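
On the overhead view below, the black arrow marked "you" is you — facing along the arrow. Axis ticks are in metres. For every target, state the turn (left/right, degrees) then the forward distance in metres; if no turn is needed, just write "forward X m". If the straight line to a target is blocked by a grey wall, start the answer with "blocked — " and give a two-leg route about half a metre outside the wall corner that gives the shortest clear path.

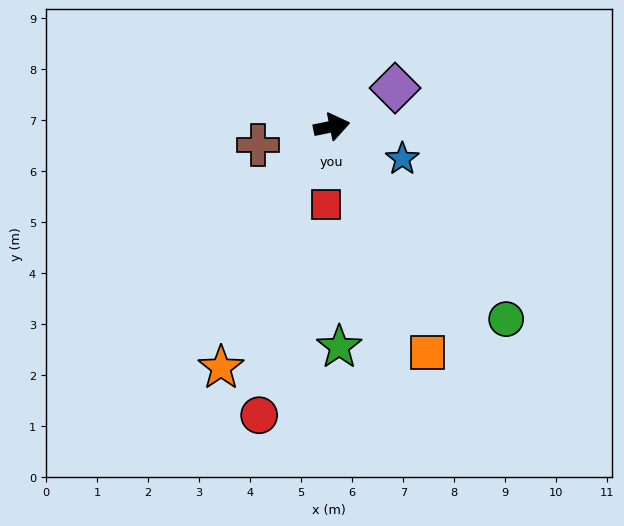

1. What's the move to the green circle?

turn right 59°, forward 5.1 m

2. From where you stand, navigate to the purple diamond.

turn left 20°, forward 1.5 m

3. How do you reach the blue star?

turn right 36°, forward 1.5 m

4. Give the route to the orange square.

turn right 79°, forward 4.8 m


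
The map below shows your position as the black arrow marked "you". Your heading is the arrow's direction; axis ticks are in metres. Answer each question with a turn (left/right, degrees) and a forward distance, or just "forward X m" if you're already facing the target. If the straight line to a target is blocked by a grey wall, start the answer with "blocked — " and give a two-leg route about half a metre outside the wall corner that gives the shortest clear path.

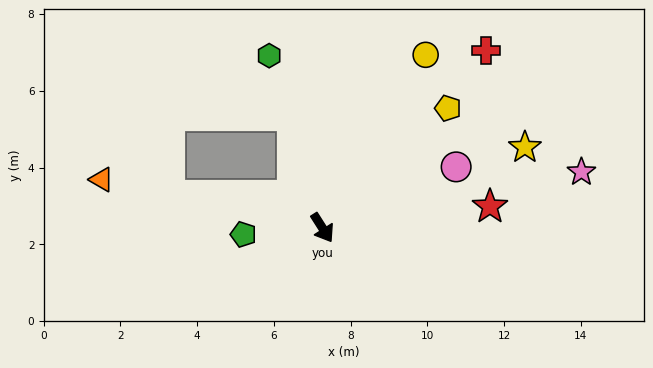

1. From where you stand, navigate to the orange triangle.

turn right 135°, forward 5.9 m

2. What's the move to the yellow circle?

turn left 117°, forward 5.3 m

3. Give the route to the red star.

turn left 65°, forward 4.4 m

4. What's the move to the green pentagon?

turn right 118°, forward 2.1 m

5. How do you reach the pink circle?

turn left 82°, forward 3.8 m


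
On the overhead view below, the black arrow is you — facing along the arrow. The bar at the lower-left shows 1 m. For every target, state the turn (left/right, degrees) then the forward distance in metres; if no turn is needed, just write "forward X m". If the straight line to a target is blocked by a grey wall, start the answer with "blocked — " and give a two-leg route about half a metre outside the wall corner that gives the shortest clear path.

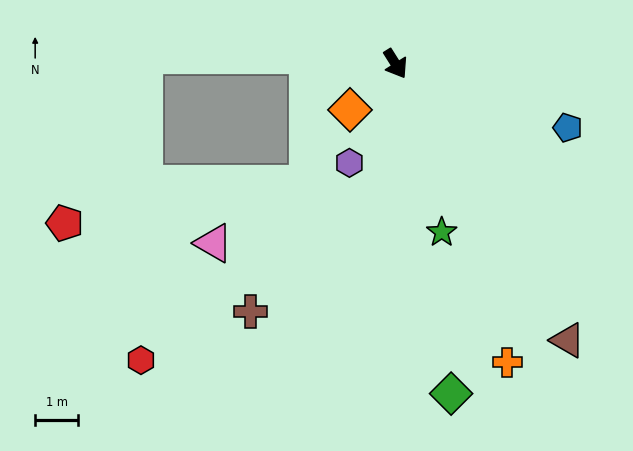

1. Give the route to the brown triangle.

forward 7.5 m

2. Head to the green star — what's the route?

turn right 17°, forward 4.0 m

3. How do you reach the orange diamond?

turn right 77°, forward 1.5 m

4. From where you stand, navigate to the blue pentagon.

turn left 38°, forward 4.2 m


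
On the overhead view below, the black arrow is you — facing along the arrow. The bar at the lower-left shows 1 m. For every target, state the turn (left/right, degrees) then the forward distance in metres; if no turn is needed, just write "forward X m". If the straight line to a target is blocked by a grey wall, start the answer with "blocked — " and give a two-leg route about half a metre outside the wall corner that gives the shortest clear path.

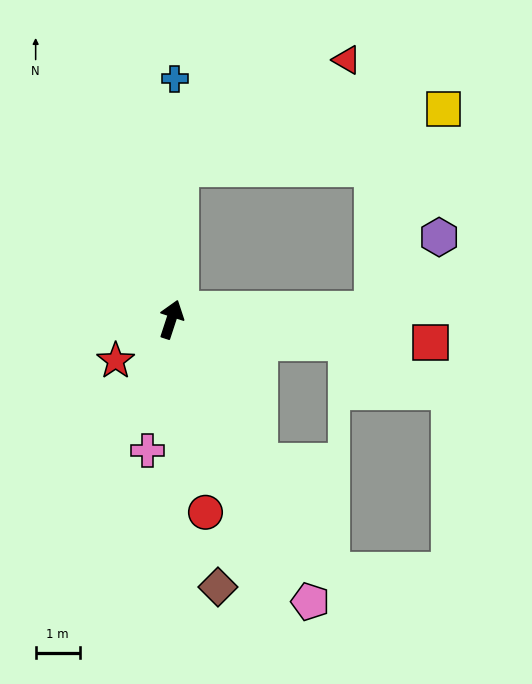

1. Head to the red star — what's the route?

turn left 145°, forward 1.6 m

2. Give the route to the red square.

turn right 77°, forward 5.9 m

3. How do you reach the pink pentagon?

turn right 136°, forward 7.2 m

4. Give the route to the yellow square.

blocked — turn right 69°, forward 4.6 m, then turn left 68°, forward 4.8 m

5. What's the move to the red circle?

turn right 152°, forward 4.5 m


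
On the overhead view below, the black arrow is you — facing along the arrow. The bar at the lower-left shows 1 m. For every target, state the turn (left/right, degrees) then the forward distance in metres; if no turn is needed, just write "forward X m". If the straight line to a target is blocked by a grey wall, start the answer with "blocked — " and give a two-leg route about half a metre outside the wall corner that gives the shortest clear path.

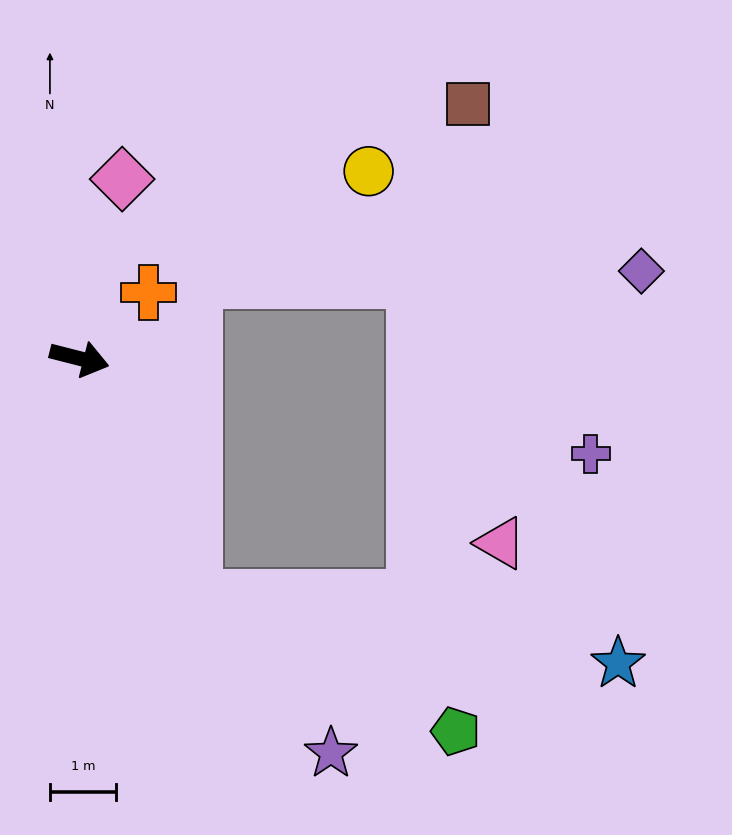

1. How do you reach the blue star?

blocked — turn right 50°, forward 4.0 m, then turn left 56°, forward 6.5 m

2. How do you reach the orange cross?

turn left 58°, forward 1.4 m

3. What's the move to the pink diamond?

turn left 91°, forward 2.8 m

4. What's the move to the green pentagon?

blocked — turn right 50°, forward 4.0 m, then turn left 37°, forward 4.4 m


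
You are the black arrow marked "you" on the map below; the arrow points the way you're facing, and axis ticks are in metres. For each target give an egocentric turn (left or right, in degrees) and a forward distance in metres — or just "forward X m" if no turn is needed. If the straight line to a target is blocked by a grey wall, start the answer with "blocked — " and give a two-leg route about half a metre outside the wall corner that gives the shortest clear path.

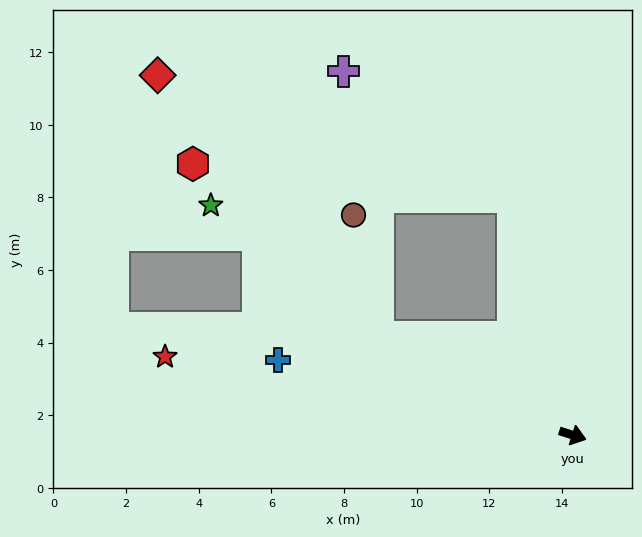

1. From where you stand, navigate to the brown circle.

blocked — turn left 171°, forward 6.0 m, then turn right 51°, forward 3.4 m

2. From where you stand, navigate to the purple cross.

blocked — turn left 122°, forward 6.7 m, then turn left 39°, forward 5.8 m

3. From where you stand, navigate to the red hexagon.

blocked — turn left 171°, forward 6.0 m, then turn right 16°, forward 7.0 m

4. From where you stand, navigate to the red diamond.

blocked — turn left 171°, forward 6.0 m, then turn right 23°, forward 9.4 m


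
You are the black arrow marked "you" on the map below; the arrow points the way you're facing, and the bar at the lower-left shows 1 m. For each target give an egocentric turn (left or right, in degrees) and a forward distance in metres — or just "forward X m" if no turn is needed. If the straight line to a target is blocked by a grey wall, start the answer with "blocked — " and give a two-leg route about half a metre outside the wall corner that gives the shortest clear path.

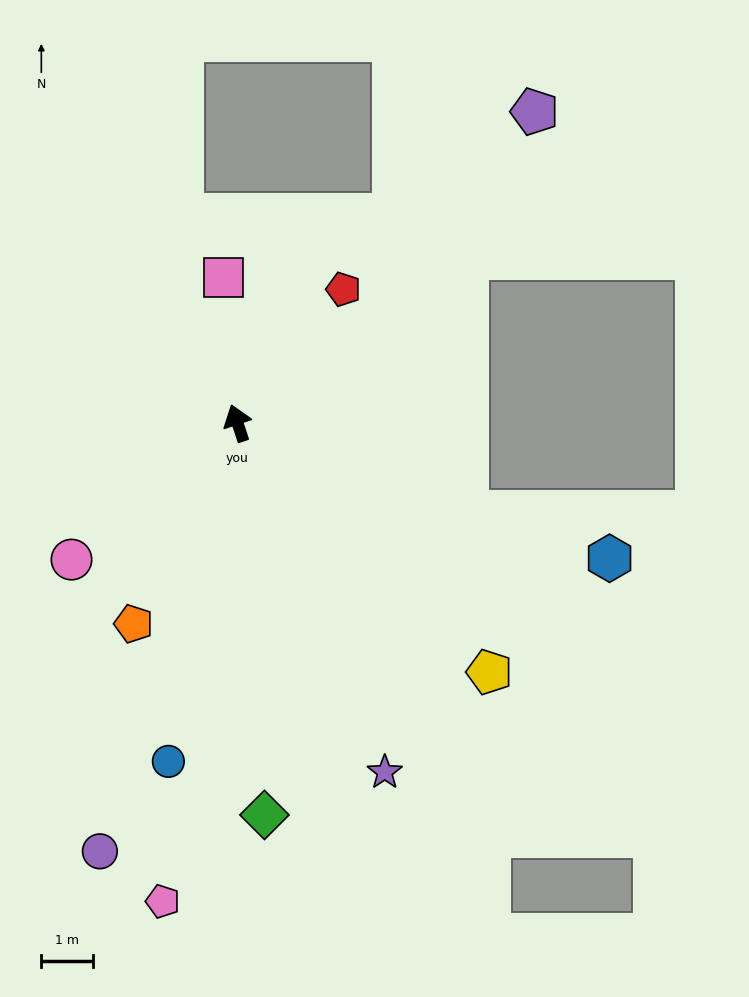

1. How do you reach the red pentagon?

turn right 57°, forward 3.3 m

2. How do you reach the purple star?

turn right 176°, forward 7.3 m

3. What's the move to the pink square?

turn right 13°, forward 2.8 m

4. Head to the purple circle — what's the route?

turn left 144°, forward 8.6 m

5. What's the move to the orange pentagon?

turn left 134°, forward 4.3 m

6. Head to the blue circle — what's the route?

turn left 150°, forward 6.6 m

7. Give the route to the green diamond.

turn left 166°, forward 7.5 m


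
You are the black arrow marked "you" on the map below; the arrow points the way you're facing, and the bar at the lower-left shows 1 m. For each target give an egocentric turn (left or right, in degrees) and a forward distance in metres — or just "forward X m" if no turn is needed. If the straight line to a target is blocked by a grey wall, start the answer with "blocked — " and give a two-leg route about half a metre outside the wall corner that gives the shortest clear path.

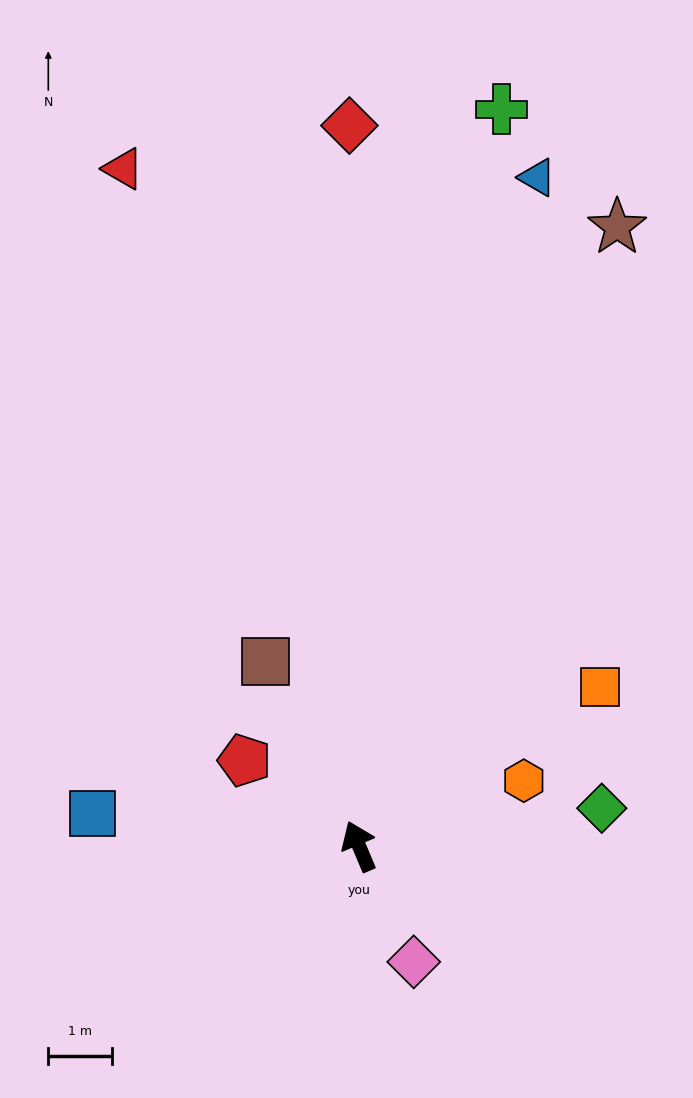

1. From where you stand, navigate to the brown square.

turn left 4°, forward 3.2 m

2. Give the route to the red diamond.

turn right 22°, forward 11.3 m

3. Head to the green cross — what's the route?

turn right 34°, forward 11.8 m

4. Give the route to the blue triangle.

turn right 38°, forward 10.9 m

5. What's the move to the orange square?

turn right 79°, forward 4.5 m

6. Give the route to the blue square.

turn left 60°, forward 4.2 m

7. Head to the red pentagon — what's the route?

turn left 30°, forward 2.2 m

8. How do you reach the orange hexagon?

turn right 91°, forward 2.8 m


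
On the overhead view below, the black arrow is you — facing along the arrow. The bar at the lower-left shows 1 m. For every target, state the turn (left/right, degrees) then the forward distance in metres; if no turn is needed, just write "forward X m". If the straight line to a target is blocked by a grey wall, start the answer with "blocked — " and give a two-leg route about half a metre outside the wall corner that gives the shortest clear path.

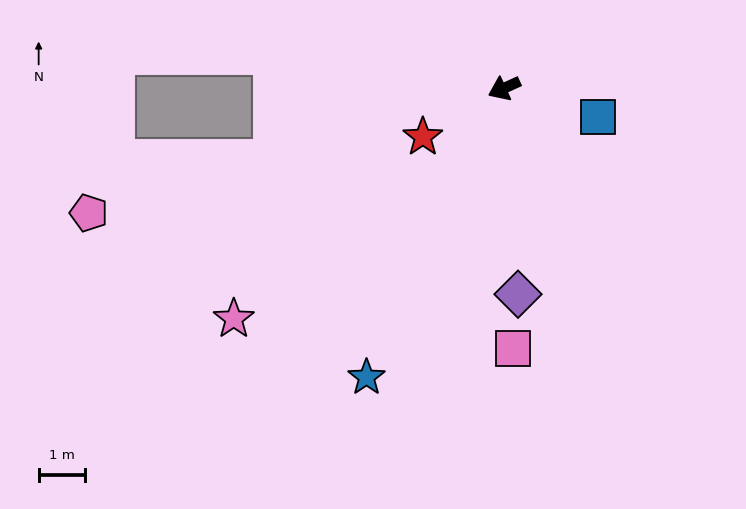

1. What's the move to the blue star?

turn left 40°, forward 6.9 m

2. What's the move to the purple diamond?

turn left 69°, forward 4.4 m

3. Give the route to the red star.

turn left 6°, forward 2.0 m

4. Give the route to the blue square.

turn left 139°, forward 2.1 m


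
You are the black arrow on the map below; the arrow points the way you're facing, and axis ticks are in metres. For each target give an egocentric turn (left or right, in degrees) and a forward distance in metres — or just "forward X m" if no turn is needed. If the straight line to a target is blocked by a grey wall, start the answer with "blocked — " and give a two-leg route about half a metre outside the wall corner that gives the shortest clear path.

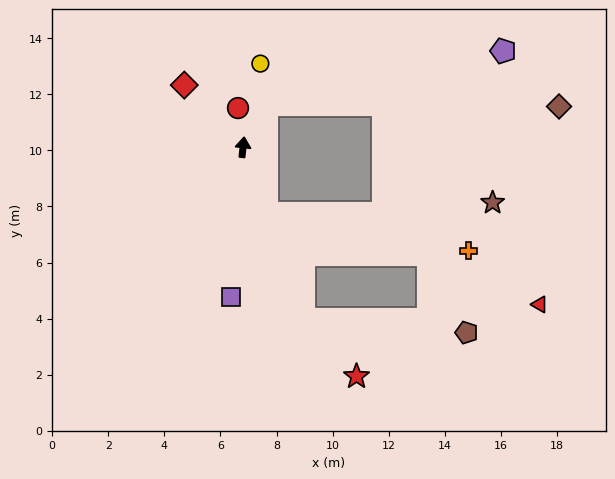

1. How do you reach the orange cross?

blocked — turn right 154°, forward 2.5 m, then turn left 60°, forward 7.3 m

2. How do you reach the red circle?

turn left 14°, forward 1.4 m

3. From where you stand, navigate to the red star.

blocked — turn right 154°, forward 6.5 m, then turn left 24°, forward 2.8 m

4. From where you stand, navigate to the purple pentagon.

blocked — turn right 23°, forward 1.7 m, then turn right 48°, forward 8.6 m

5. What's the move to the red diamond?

turn left 50°, forward 3.0 m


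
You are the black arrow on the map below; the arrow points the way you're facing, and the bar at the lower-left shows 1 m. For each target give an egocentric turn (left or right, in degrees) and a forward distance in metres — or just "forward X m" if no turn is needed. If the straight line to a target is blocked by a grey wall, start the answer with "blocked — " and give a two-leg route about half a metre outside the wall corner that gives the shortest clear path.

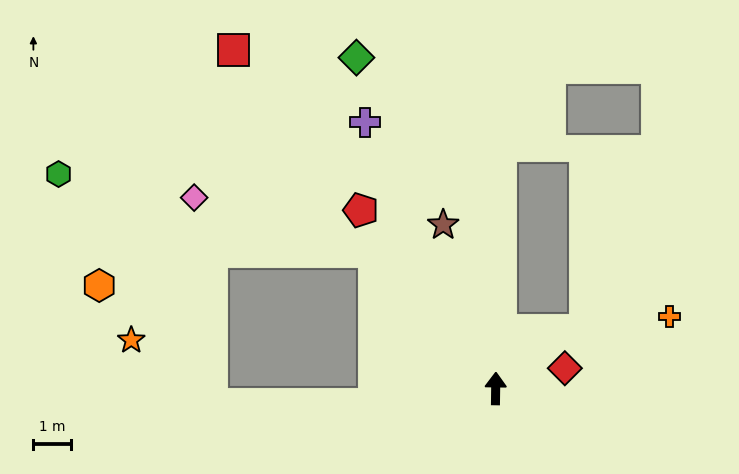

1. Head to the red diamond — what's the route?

turn right 73°, forward 1.9 m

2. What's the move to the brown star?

turn left 19°, forward 4.6 m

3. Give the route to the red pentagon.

turn left 38°, forward 6.0 m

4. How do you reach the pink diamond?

blocked — turn left 43°, forward 4.9 m, then turn left 31°, forward 5.0 m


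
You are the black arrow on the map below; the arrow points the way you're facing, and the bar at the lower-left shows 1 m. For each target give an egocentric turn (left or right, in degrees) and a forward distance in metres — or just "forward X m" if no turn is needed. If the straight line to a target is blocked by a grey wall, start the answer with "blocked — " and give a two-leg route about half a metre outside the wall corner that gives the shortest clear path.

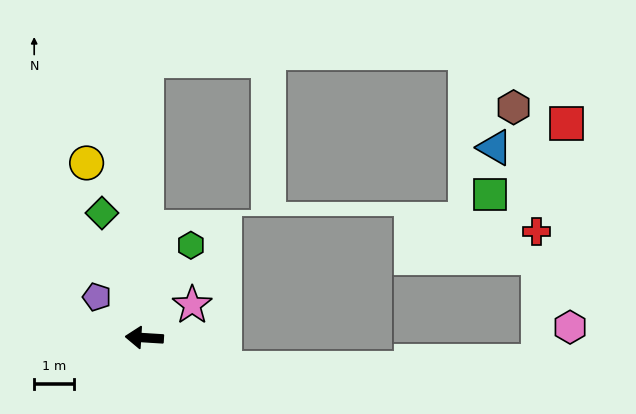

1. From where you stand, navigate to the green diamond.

turn right 68°, forward 3.3 m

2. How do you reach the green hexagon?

turn right 113°, forward 2.6 m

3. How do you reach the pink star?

turn right 142°, forward 1.4 m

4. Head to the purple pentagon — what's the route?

turn right 37°, forward 1.6 m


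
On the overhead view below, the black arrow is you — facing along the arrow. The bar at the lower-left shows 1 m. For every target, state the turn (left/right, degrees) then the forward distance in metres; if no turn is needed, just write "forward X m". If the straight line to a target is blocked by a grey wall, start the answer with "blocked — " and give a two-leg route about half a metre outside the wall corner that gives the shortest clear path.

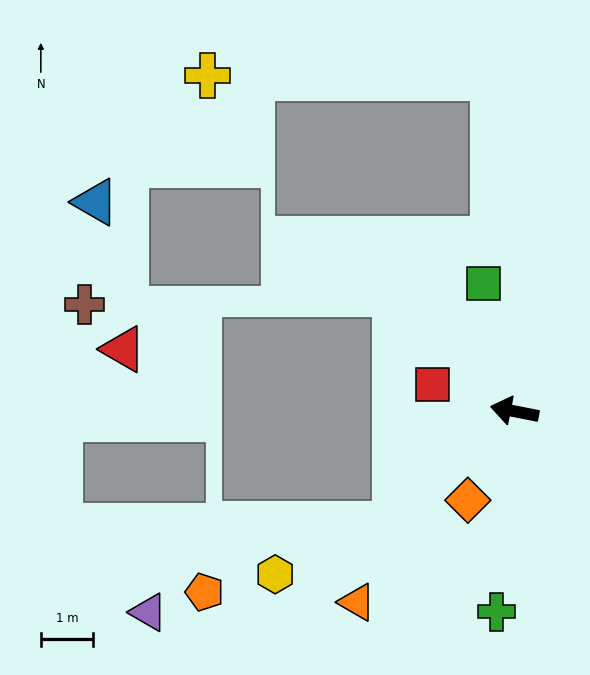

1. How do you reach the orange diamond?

turn left 73°, forward 1.9 m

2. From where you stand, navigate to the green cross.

turn left 96°, forward 3.8 m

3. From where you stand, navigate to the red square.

turn right 7°, forward 1.6 m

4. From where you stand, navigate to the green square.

turn right 65°, forward 2.5 m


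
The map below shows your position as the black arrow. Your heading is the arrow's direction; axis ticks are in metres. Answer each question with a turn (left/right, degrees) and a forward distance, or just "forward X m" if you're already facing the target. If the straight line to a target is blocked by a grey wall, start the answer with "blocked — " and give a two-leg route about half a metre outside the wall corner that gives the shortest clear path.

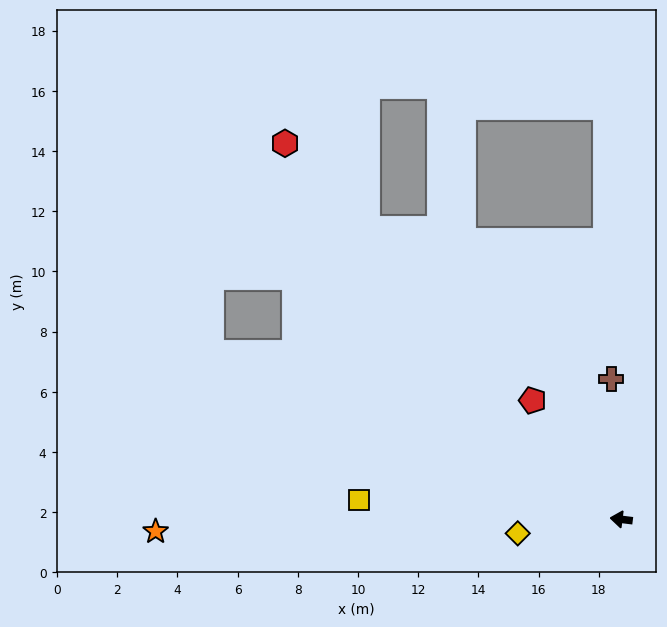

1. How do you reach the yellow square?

turn left 3°, forward 8.7 m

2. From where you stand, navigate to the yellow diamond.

turn left 15°, forward 3.5 m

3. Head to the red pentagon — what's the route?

turn right 46°, forward 4.9 m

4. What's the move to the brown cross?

turn right 79°, forward 4.7 m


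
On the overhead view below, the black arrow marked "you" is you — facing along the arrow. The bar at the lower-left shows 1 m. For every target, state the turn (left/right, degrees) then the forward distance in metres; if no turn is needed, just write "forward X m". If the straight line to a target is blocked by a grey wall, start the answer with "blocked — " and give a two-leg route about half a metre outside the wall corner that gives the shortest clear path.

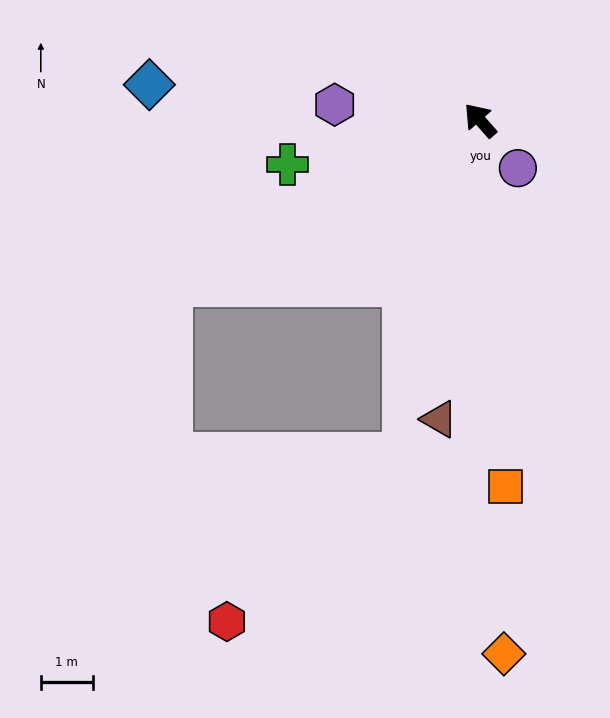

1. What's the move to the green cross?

turn left 62°, forward 3.8 m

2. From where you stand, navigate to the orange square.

turn left 143°, forward 7.0 m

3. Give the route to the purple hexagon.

turn left 43°, forward 2.8 m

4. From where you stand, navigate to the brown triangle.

turn left 131°, forward 5.8 m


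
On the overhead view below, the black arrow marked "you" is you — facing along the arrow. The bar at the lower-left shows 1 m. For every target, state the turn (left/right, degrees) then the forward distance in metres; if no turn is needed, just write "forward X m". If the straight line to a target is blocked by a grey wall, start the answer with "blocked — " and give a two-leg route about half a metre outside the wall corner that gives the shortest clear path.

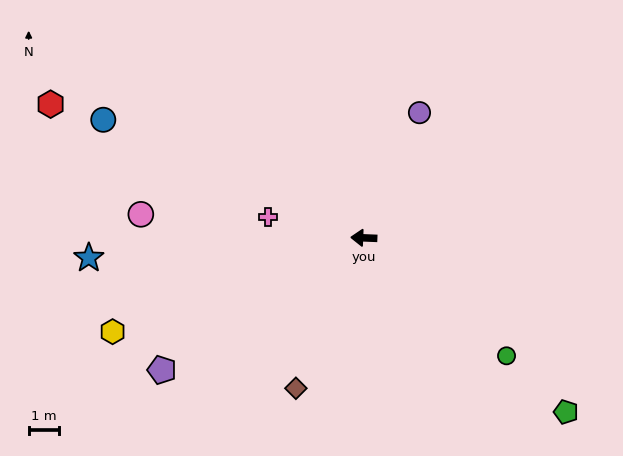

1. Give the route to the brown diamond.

turn left 68°, forward 5.5 m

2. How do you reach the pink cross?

turn right 10°, forward 3.2 m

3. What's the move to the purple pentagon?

turn left 35°, forward 8.0 m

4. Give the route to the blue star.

turn left 6°, forward 9.1 m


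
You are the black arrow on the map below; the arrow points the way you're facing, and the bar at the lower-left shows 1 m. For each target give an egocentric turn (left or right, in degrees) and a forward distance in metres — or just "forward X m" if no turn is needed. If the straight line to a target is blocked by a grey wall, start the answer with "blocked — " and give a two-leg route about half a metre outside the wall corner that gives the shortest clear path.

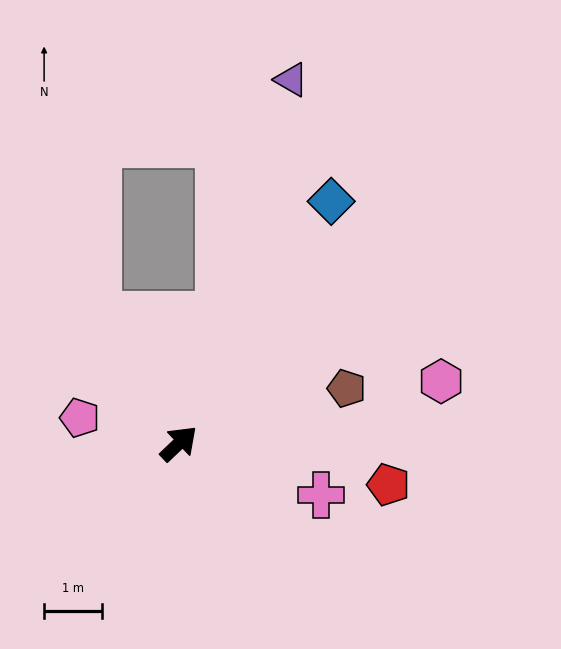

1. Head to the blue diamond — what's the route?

turn left 14°, forward 4.9 m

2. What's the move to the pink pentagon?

turn left 122°, forward 1.8 m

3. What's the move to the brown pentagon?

turn right 25°, forward 3.0 m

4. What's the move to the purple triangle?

turn left 29°, forward 6.5 m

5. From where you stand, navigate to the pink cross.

turn right 63°, forward 2.6 m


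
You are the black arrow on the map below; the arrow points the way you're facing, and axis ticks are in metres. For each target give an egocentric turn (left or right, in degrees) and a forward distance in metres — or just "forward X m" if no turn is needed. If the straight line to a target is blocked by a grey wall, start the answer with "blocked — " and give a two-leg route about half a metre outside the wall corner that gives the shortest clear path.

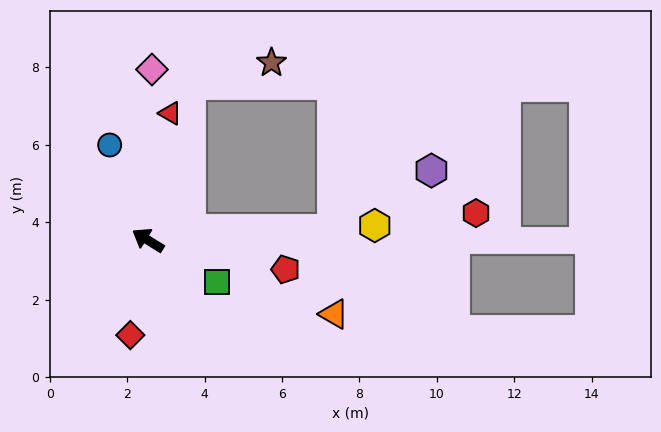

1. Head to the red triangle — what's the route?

turn right 68°, forward 3.3 m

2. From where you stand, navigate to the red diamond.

turn left 111°, forward 2.5 m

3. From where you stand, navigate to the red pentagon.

turn right 160°, forward 3.6 m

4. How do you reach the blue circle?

turn right 36°, forward 2.7 m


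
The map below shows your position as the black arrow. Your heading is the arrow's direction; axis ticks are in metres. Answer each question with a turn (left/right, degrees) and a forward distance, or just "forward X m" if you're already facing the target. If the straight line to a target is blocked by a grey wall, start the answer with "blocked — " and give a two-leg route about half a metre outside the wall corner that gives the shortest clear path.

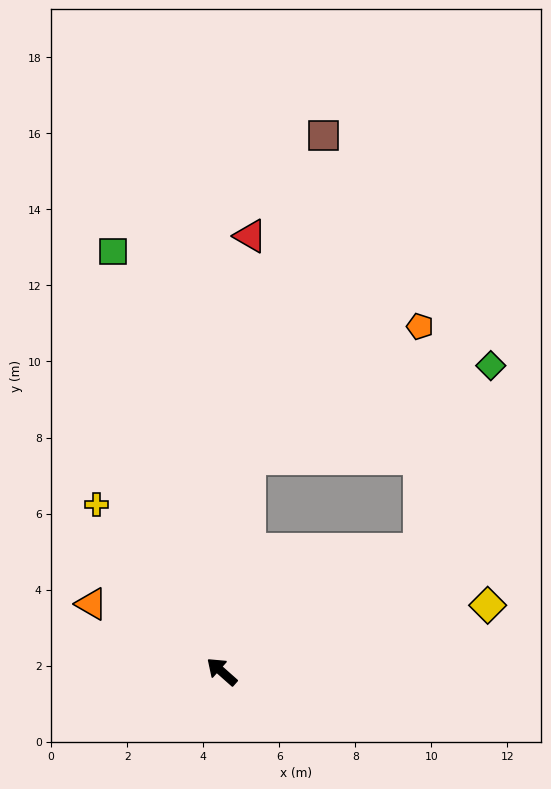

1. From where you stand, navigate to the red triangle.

turn right 52°, forward 11.5 m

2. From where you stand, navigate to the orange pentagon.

blocked — turn right 56°, forward 5.7 m, then turn right 45°, forward 5.7 m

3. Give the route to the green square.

turn right 34°, forward 11.4 m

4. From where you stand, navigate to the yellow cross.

turn right 12°, forward 5.5 m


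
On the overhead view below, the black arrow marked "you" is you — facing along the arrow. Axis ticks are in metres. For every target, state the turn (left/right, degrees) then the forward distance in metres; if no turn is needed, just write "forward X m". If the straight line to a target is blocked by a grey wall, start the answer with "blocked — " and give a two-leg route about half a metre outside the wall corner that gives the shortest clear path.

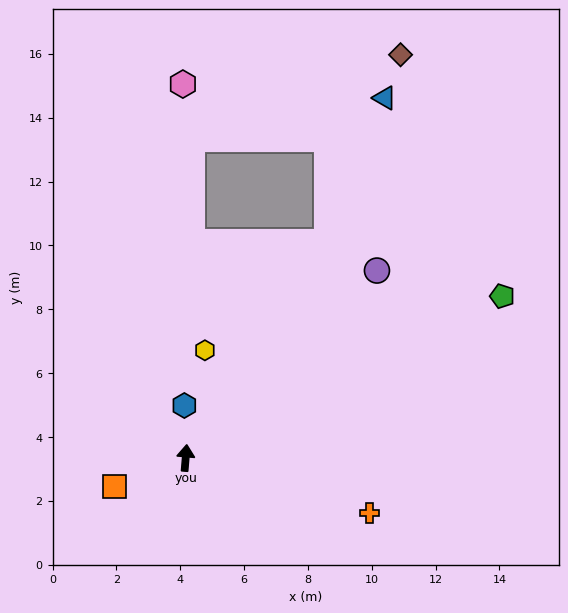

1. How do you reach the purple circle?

turn right 41°, forward 8.4 m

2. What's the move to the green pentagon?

turn right 58°, forward 11.1 m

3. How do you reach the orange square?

turn left 117°, forward 2.4 m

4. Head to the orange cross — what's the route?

turn right 102°, forward 6.0 m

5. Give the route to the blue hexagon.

turn left 6°, forward 1.6 m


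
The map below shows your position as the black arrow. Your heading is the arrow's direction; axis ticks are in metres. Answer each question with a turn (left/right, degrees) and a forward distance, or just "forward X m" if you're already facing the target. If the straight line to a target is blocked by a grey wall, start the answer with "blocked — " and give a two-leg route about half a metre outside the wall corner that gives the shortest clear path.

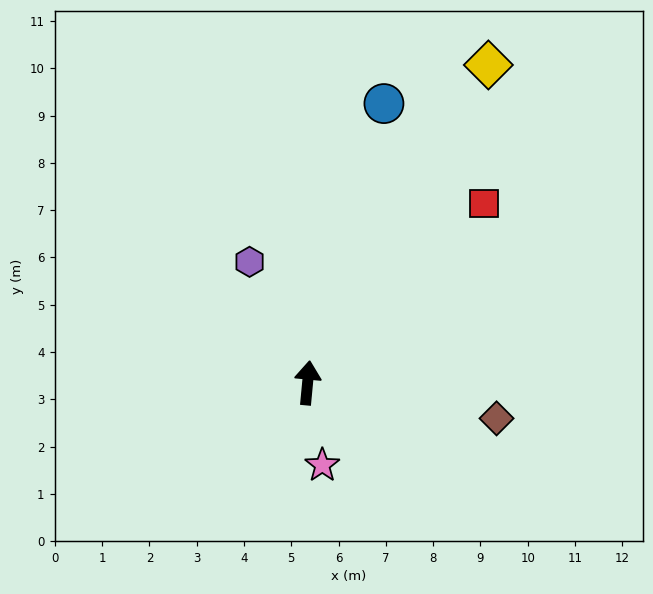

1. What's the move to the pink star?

turn right 164°, forward 1.8 m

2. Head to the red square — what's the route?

turn right 39°, forward 5.3 m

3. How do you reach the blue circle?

turn right 10°, forward 6.1 m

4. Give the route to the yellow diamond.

turn right 24°, forward 7.7 m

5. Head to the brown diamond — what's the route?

turn right 95°, forward 4.1 m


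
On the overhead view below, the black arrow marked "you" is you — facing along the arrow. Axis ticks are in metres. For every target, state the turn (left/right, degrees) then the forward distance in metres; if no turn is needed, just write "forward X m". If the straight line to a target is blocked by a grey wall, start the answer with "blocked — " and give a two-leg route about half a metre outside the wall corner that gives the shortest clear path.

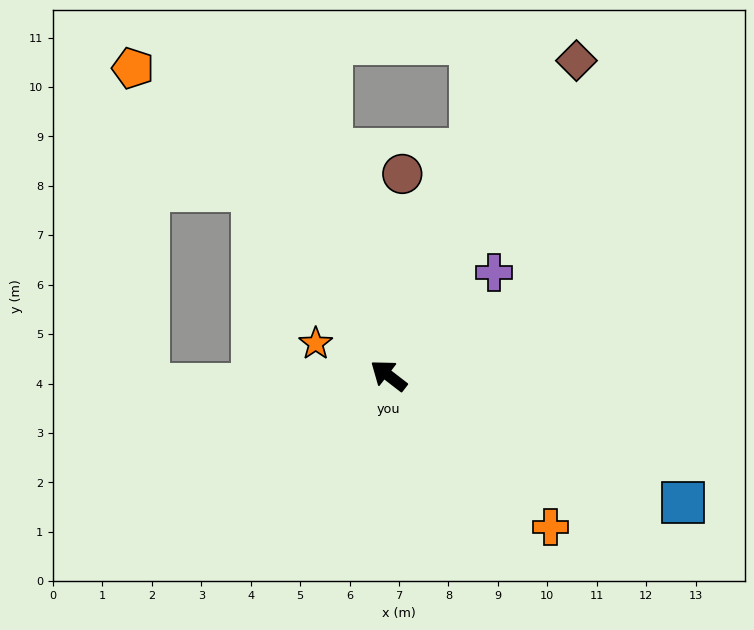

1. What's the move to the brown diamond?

turn right 83°, forward 7.4 m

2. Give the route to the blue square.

turn right 166°, forward 6.5 m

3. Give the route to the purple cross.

turn right 98°, forward 3.0 m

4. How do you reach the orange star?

turn left 14°, forward 1.6 m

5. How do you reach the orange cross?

turn left 175°, forward 4.5 m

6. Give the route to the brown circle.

turn right 56°, forward 4.1 m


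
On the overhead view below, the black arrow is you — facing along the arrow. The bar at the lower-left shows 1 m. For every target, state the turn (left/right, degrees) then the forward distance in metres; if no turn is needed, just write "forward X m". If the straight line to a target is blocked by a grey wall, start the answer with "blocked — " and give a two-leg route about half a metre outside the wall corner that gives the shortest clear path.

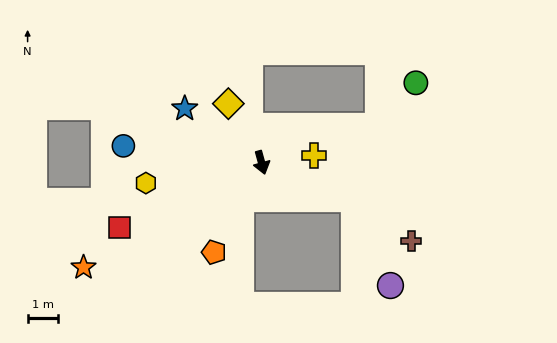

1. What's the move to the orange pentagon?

turn right 43°, forward 3.3 m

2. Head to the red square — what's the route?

turn right 81°, forward 5.1 m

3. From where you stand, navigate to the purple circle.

blocked — turn left 53°, forward 3.2 m, then turn right 45°, forward 3.1 m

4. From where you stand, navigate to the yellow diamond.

turn right 166°, forward 2.2 m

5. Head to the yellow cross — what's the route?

turn left 82°, forward 1.7 m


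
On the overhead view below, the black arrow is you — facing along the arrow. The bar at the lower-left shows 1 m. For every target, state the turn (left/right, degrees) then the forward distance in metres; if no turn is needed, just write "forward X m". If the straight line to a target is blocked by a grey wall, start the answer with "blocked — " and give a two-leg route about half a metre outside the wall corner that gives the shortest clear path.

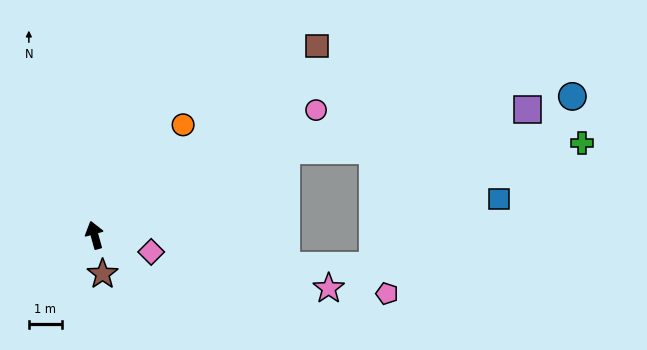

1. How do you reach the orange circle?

turn right 54°, forward 4.3 m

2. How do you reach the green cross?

blocked — turn right 82°, forward 6.4 m, then turn right 22°, forward 9.0 m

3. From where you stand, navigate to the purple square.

blocked — turn right 82°, forward 6.4 m, then turn right 14°, forward 7.5 m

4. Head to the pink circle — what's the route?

turn right 76°, forward 7.8 m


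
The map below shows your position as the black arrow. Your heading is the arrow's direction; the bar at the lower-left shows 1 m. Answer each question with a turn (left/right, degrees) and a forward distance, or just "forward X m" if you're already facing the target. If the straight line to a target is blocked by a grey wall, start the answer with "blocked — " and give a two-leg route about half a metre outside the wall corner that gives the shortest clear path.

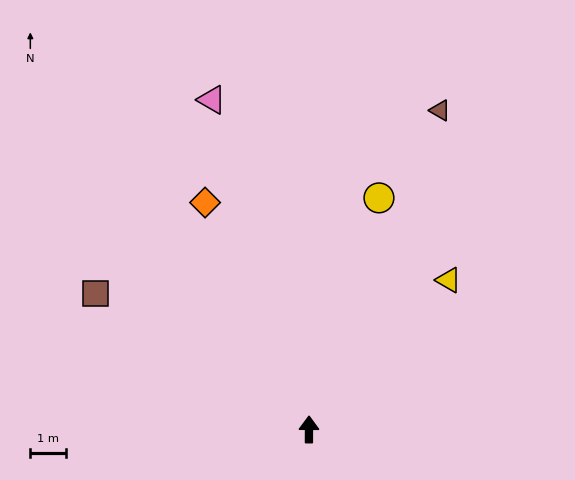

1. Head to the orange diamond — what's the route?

turn left 25°, forward 7.1 m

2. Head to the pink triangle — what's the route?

turn left 17°, forward 9.7 m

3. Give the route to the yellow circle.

turn right 17°, forward 6.9 m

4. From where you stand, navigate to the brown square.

turn left 58°, forward 7.2 m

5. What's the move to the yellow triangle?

turn right 43°, forward 5.8 m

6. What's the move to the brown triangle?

turn right 22°, forward 9.8 m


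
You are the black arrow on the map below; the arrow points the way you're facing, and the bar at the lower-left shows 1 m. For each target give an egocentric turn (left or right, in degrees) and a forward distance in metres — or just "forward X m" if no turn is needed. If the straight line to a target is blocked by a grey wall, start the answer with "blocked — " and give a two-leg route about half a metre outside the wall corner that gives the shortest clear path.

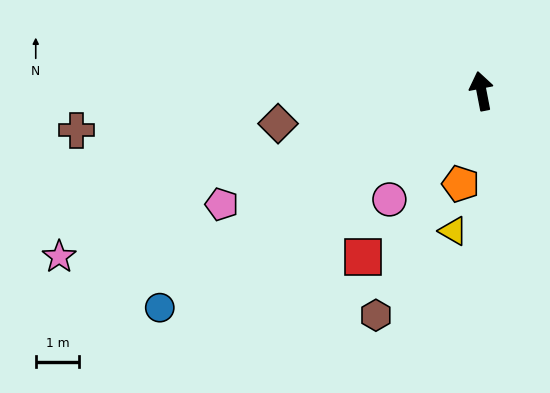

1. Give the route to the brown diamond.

turn left 88°, forward 4.8 m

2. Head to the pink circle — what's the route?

turn left 129°, forward 3.3 m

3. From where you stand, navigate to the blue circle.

turn left 113°, forward 9.0 m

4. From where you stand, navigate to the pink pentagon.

turn left 103°, forward 6.5 m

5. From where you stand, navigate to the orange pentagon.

turn left 156°, forward 2.2 m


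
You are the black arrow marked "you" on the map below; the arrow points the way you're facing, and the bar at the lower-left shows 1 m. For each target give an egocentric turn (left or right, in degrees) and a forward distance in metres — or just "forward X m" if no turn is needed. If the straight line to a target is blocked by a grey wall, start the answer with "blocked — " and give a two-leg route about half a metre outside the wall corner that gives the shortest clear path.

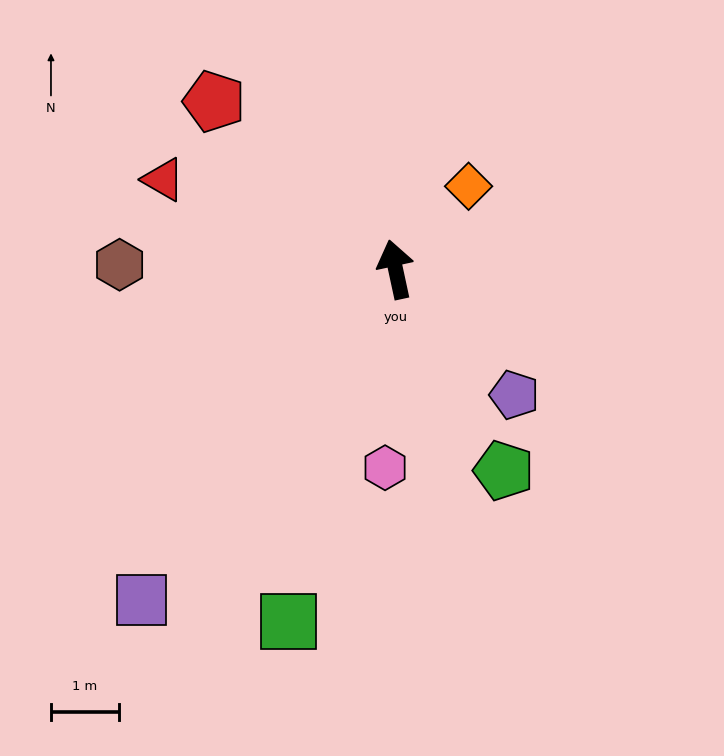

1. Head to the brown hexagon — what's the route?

turn left 77°, forward 4.1 m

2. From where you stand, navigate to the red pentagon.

turn left 35°, forward 3.7 m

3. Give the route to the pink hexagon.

turn left 165°, forward 2.9 m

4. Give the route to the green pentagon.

turn right 164°, forward 3.4 m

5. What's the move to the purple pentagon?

turn right 149°, forward 2.6 m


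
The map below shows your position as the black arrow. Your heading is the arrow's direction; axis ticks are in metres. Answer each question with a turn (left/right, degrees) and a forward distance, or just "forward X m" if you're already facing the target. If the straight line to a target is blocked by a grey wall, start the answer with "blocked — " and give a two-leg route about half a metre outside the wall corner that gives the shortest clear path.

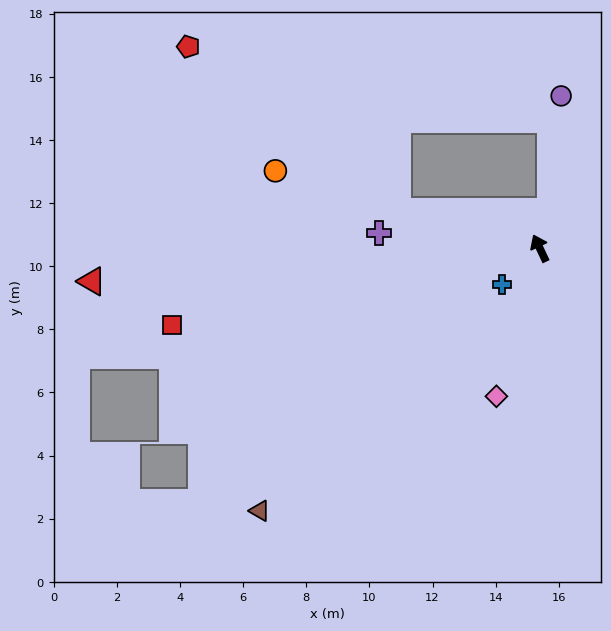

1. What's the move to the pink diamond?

turn left 138°, forward 4.9 m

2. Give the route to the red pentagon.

blocked — turn left 50°, forward 4.7 m, then turn right 23°, forward 8.4 m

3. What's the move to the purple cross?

turn left 59°, forward 5.1 m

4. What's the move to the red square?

turn left 77°, forward 11.9 m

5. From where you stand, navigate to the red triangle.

turn left 69°, forward 14.2 m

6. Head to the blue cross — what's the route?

turn left 109°, forward 1.7 m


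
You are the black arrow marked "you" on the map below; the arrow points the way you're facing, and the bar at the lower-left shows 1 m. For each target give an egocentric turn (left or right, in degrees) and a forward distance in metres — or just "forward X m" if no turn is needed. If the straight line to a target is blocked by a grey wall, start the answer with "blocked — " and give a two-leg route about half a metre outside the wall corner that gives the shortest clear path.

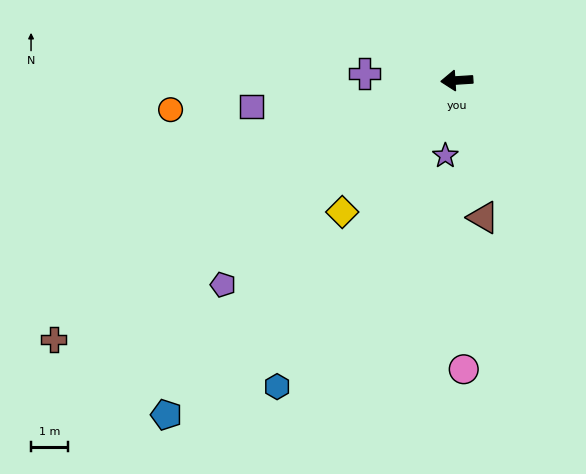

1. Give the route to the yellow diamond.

turn left 45°, forward 4.7 m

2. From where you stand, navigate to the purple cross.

turn right 8°, forward 2.5 m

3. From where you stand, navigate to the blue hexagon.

turn left 56°, forward 9.6 m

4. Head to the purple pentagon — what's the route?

turn left 37°, forward 8.4 m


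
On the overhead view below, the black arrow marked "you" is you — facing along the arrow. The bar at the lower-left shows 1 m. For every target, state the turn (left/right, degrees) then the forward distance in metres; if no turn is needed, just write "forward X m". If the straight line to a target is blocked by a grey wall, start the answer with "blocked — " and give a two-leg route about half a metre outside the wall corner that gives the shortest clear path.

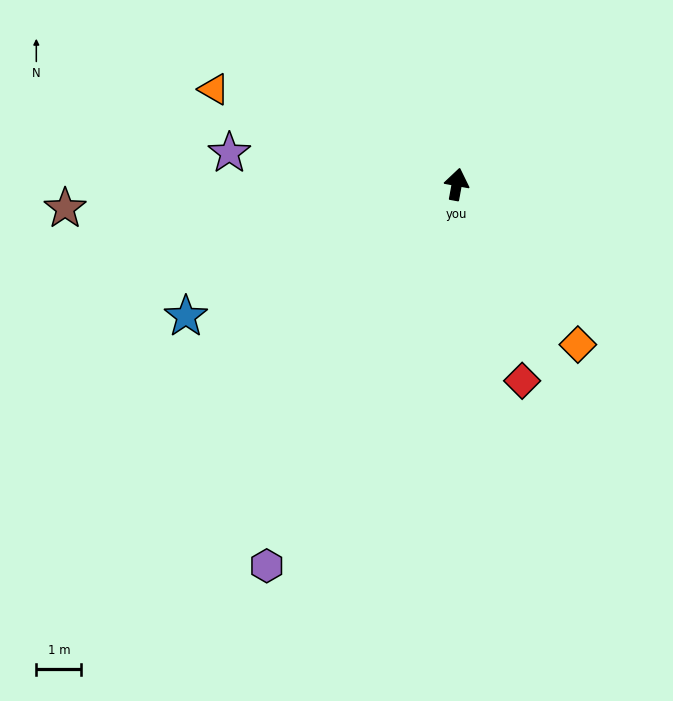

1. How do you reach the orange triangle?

turn left 79°, forward 5.8 m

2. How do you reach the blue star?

turn left 126°, forward 6.7 m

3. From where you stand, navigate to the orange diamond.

turn right 133°, forward 4.5 m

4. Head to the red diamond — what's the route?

turn right 151°, forward 4.6 m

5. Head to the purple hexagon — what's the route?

turn left 164°, forward 9.5 m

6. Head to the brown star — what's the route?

turn left 104°, forward 8.7 m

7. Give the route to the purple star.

turn left 92°, forward 5.1 m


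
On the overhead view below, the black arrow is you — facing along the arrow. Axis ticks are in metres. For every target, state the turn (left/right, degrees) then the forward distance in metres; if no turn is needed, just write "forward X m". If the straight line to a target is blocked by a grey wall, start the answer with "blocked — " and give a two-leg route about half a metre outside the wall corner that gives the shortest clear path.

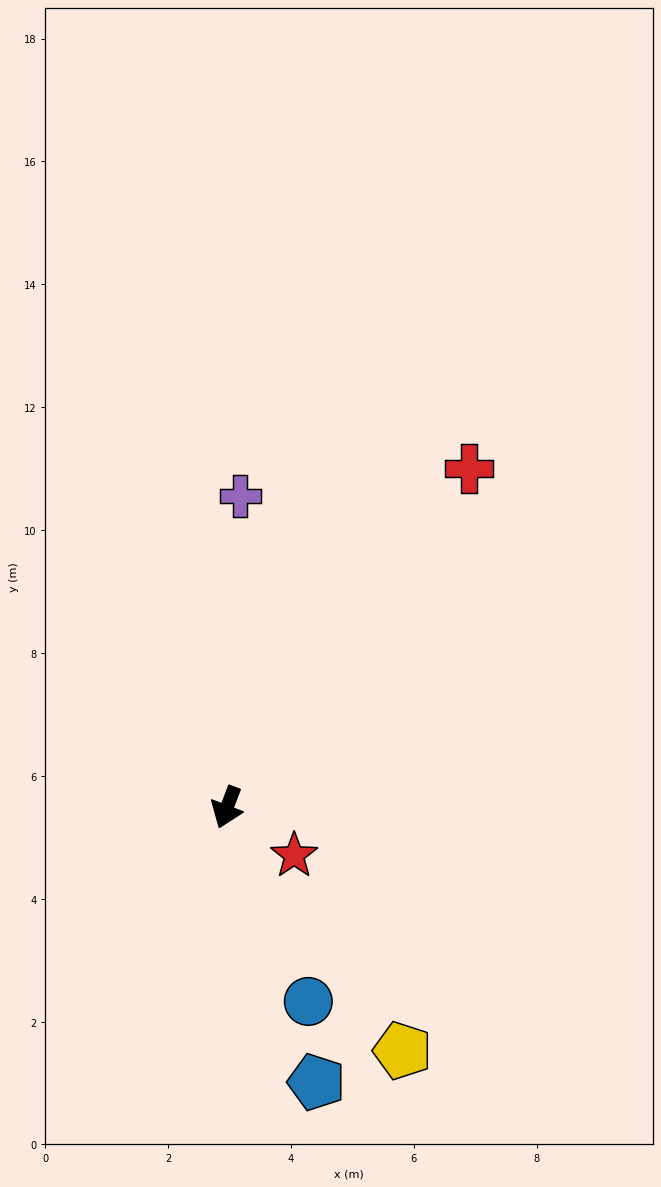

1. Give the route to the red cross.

turn left 165°, forward 6.8 m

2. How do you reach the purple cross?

turn right 162°, forward 5.1 m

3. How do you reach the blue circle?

turn left 44°, forward 3.4 m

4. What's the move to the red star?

turn left 75°, forward 1.3 m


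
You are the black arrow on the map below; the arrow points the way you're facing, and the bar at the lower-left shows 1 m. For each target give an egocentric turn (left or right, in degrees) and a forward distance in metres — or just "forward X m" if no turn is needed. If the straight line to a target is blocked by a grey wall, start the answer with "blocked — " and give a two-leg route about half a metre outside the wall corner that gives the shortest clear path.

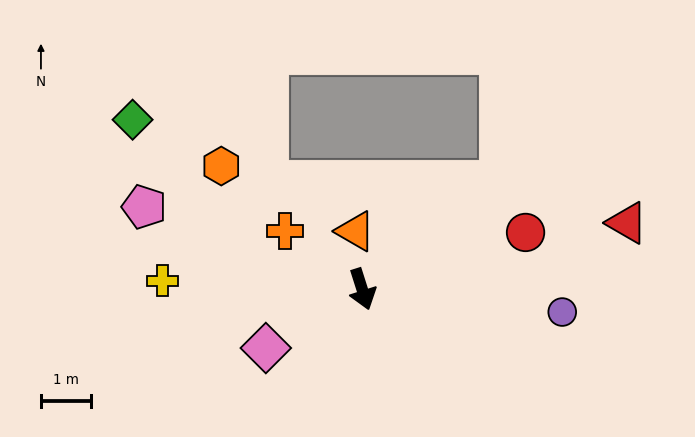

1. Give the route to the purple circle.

turn left 66°, forward 4.0 m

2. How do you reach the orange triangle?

turn left 169°, forward 1.2 m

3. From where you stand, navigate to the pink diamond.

turn right 76°, forward 2.2 m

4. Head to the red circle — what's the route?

turn left 92°, forward 3.4 m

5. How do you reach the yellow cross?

turn right 110°, forward 4.0 m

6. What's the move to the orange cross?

turn right 145°, forward 1.9 m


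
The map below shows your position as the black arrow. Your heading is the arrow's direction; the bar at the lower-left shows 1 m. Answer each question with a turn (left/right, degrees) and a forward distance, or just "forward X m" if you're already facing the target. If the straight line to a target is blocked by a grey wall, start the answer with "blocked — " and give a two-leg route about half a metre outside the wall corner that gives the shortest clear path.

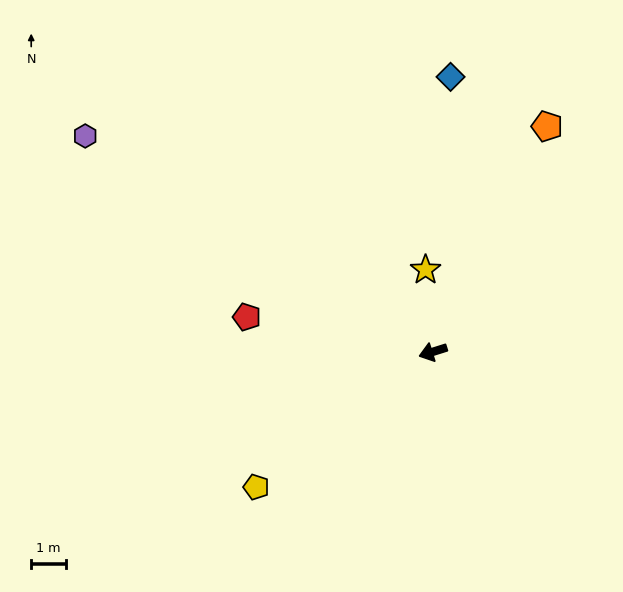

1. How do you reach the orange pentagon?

turn right 134°, forward 7.2 m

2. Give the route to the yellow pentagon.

turn left 20°, forward 6.4 m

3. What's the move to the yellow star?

turn right 102°, forward 2.3 m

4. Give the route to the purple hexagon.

turn right 49°, forward 11.7 m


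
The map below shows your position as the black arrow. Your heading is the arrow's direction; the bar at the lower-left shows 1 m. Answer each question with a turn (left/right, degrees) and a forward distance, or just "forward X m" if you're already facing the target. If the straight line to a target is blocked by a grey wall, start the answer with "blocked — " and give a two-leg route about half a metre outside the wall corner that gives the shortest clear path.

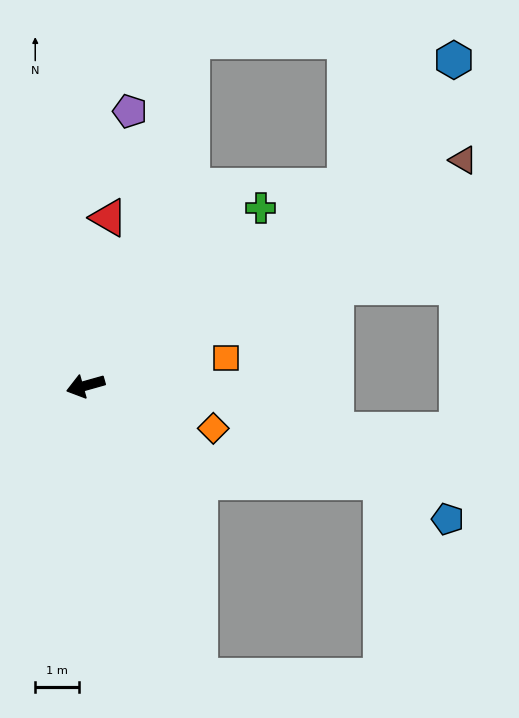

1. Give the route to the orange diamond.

turn left 146°, forward 3.1 m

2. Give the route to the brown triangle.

turn right 165°, forward 10.1 m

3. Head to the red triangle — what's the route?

turn right 114°, forward 3.9 m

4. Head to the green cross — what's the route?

turn right 150°, forward 5.7 m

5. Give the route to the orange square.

turn left 175°, forward 3.3 m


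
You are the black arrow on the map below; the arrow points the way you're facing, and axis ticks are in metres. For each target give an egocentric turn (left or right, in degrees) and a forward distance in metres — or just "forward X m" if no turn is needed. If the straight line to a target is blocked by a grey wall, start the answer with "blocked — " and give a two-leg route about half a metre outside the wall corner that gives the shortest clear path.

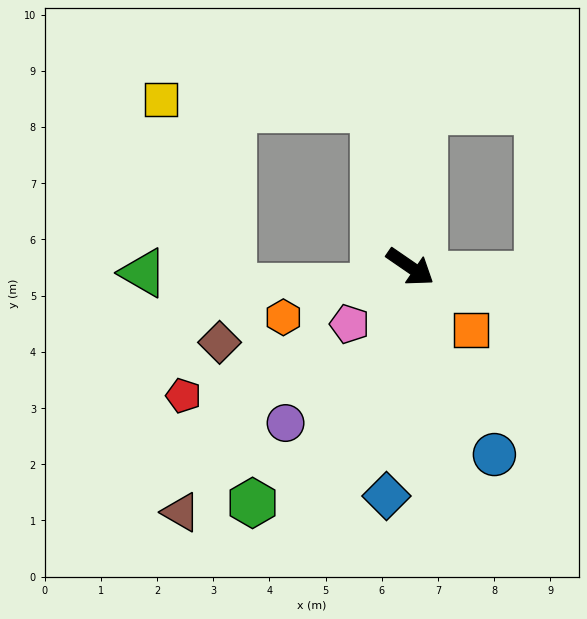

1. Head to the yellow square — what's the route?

blocked — turn left 137°, forward 2.9 m, then turn left 75°, forward 3.8 m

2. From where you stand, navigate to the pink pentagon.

turn right 102°, forward 1.5 m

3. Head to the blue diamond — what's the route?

turn right 61°, forward 4.1 m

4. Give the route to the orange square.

turn right 12°, forward 1.6 m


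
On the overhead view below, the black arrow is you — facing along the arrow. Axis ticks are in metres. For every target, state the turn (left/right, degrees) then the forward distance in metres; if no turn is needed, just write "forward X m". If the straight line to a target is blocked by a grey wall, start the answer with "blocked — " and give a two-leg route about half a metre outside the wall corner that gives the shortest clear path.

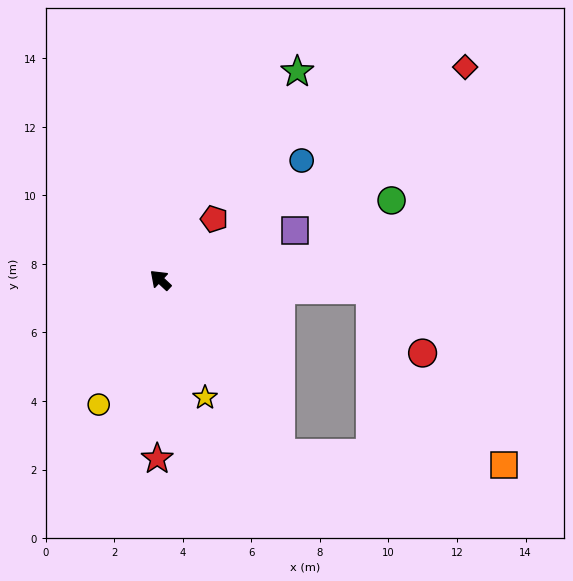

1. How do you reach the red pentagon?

turn right 88°, forward 2.4 m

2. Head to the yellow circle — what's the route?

turn left 107°, forward 4.1 m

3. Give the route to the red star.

turn left 132°, forward 5.2 m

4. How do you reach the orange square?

blocked — turn left 168°, forward 6.1 m, then turn left 52°, forward 6.5 m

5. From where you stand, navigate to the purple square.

turn right 117°, forward 4.2 m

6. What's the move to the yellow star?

turn left 154°, forward 3.7 m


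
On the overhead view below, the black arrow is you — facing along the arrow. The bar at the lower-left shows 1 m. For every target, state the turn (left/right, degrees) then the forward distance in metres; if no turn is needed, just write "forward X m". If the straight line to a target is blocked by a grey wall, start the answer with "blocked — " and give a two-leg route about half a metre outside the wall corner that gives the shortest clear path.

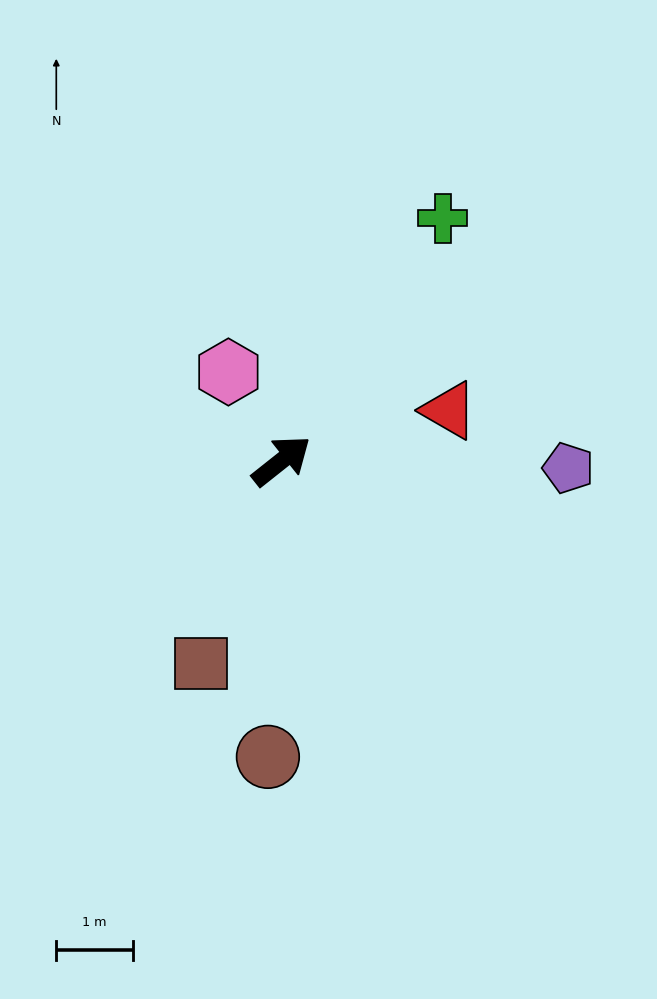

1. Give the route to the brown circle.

turn right 131°, forward 3.9 m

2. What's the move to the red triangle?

turn right 22°, forward 2.3 m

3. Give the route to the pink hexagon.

turn left 82°, forward 1.3 m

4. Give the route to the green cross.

turn left 18°, forward 3.8 m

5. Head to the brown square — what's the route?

turn right 150°, forward 2.8 m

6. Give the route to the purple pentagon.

turn right 40°, forward 3.7 m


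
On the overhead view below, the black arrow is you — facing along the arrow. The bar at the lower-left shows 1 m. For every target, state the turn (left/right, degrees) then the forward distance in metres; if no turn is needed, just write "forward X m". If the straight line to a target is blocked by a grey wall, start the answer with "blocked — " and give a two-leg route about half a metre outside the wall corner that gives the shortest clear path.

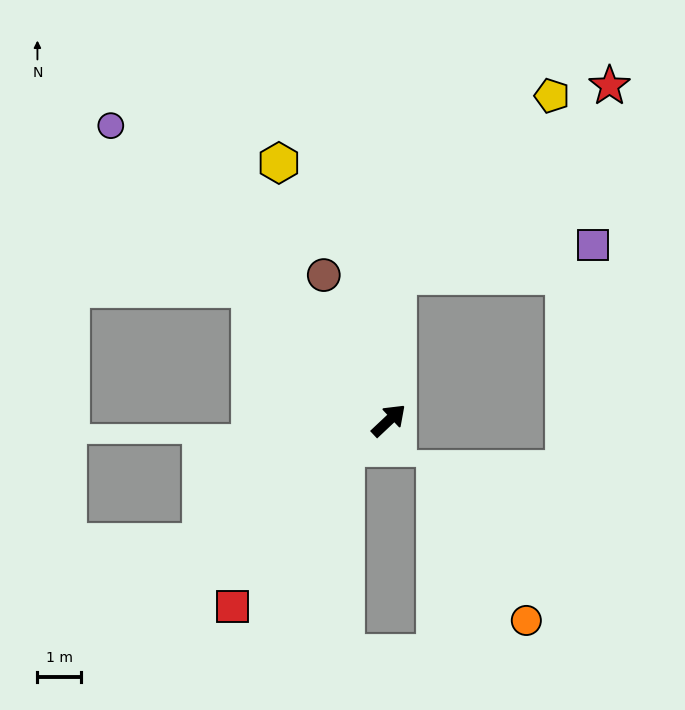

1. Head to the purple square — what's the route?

blocked — turn left 43°, forward 3.3 m, then turn right 77°, forward 4.5 m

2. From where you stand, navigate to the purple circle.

turn left 90°, forward 9.3 m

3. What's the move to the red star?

blocked — turn left 43°, forward 3.3 m, then turn right 44°, forward 6.5 m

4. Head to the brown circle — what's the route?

turn left 71°, forward 3.6 m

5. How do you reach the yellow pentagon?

blocked — turn left 43°, forward 3.3 m, then turn right 37°, forward 5.4 m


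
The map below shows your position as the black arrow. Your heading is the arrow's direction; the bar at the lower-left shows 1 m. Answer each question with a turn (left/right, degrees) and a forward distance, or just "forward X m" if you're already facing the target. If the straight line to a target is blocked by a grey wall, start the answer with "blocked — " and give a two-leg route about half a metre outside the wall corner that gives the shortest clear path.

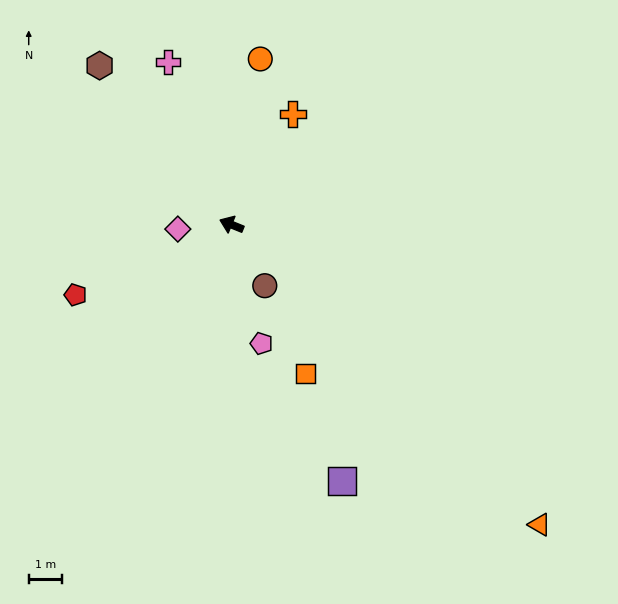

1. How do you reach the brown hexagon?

turn right 28°, forward 6.2 m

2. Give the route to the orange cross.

turn right 97°, forward 3.8 m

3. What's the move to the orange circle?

turn right 78°, forward 5.1 m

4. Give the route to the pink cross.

turn right 47°, forward 5.3 m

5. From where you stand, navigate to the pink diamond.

turn left 27°, forward 1.6 m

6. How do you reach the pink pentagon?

turn left 126°, forward 3.7 m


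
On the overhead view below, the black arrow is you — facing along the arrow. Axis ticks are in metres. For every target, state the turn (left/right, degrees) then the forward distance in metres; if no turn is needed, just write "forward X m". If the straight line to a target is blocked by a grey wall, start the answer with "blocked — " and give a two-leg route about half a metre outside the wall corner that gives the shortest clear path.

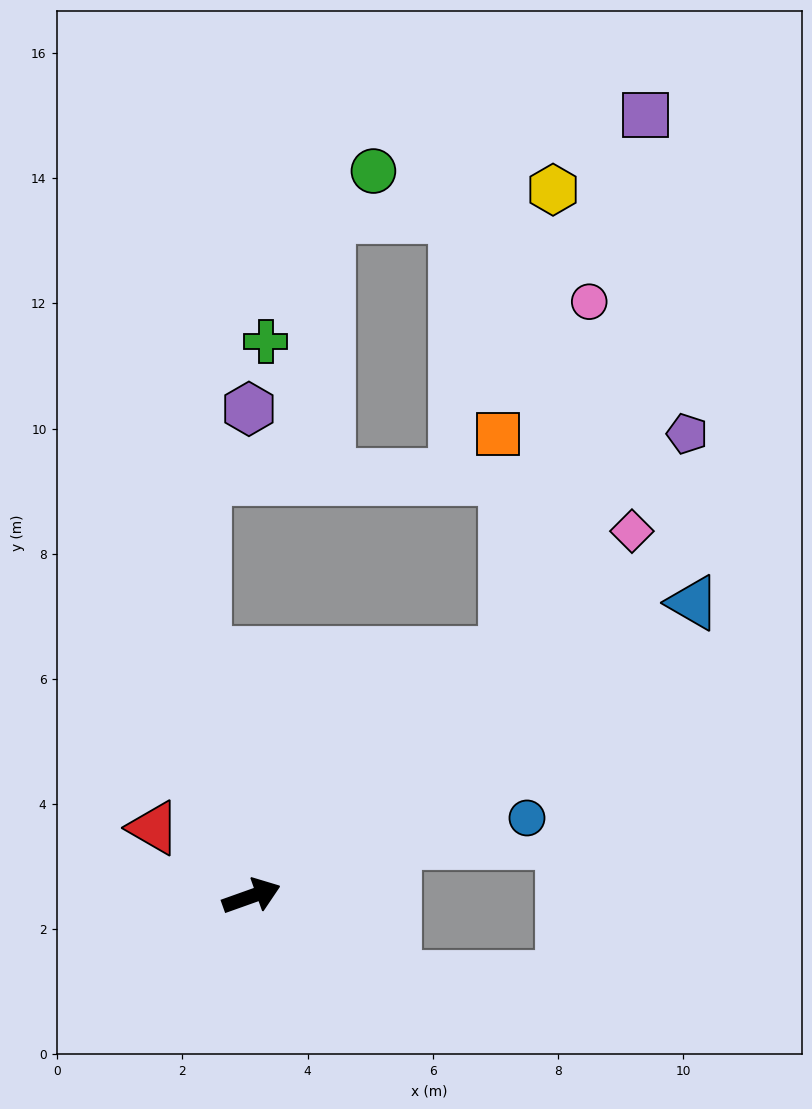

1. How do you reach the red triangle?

turn left 125°, forward 1.9 m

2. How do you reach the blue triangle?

turn left 14°, forward 8.5 m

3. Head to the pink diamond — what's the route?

turn left 24°, forward 8.4 m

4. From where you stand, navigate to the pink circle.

blocked — turn left 24°, forward 5.6 m, then turn left 33°, forward 5.8 m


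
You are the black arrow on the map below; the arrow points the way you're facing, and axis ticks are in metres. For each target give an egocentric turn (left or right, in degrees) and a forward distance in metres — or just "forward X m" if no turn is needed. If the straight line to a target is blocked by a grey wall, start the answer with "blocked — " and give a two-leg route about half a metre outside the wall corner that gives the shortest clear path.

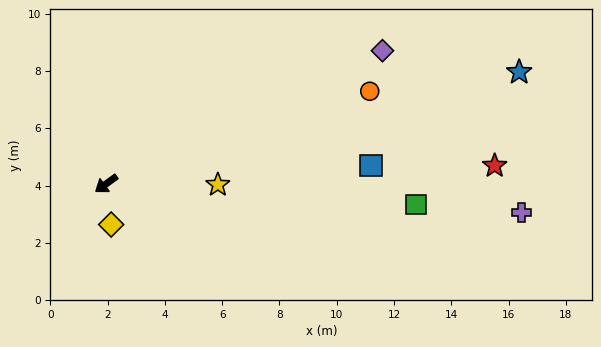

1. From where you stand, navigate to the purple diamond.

turn left 170°, forward 10.7 m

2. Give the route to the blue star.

turn left 159°, forward 14.9 m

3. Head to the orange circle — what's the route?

turn left 163°, forward 9.8 m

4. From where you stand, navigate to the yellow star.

turn left 143°, forward 3.9 m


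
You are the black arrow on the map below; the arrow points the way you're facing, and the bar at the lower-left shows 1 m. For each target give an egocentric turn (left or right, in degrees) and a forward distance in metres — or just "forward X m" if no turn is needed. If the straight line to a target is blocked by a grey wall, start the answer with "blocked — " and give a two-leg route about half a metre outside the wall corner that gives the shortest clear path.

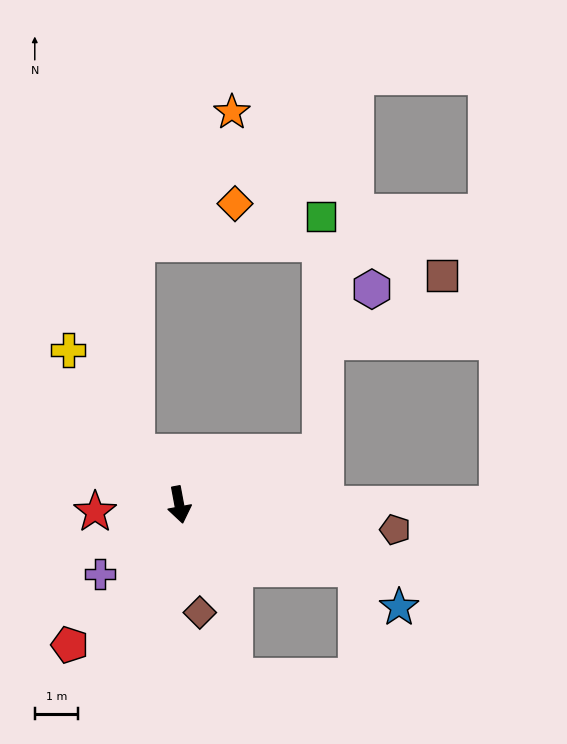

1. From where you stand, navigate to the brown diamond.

forward 2.5 m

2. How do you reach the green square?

blocked — turn left 100°, forward 3.5 m, then turn left 69°, forward 5.5 m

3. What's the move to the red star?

turn right 96°, forward 2.0 m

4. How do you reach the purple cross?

turn right 59°, forward 2.4 m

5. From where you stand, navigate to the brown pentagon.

turn left 73°, forward 5.0 m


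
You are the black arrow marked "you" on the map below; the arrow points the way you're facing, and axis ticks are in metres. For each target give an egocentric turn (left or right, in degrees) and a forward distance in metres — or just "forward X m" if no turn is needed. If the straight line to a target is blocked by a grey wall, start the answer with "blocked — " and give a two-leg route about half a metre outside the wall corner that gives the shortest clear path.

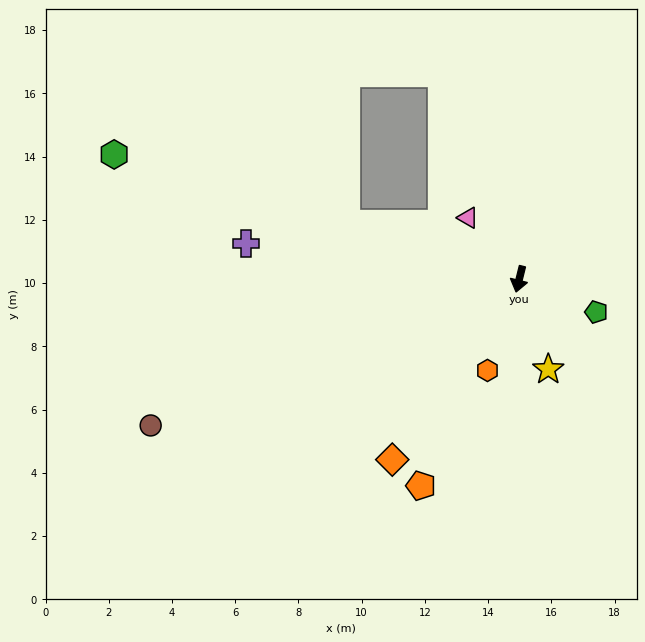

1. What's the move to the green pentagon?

turn left 81°, forward 2.6 m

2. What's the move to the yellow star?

turn left 32°, forward 3.0 m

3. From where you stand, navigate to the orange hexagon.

turn right 5°, forward 3.1 m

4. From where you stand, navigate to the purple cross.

turn right 84°, forward 8.7 m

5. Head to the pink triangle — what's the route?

turn right 126°, forward 2.5 m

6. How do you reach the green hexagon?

turn right 93°, forward 13.4 m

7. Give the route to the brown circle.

turn right 54°, forward 12.5 m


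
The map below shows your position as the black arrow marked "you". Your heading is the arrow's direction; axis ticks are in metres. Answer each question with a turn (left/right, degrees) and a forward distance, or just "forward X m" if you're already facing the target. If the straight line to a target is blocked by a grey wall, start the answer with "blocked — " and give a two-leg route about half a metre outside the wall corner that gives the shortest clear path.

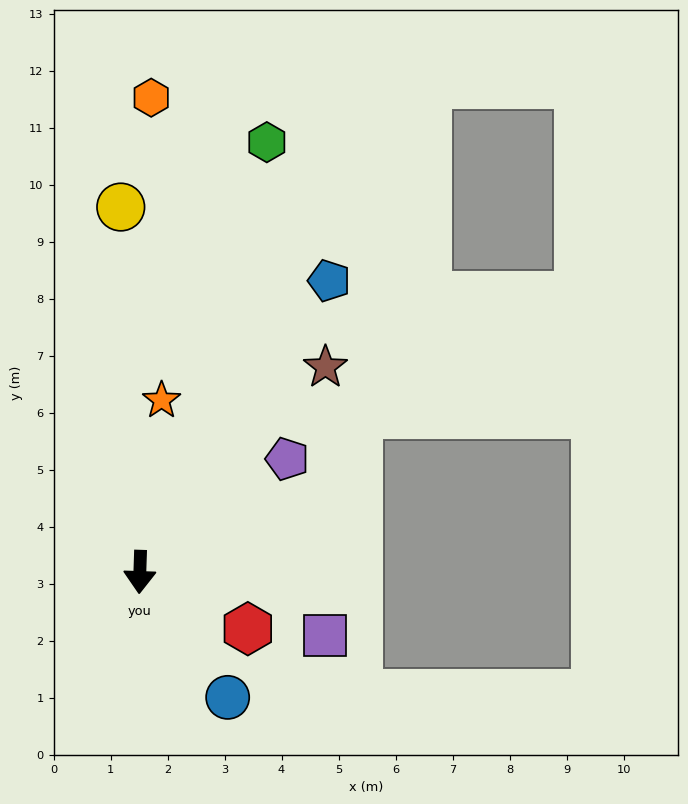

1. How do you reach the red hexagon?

turn left 64°, forward 2.1 m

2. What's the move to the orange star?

turn left 175°, forward 3.0 m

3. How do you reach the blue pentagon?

turn left 149°, forward 6.1 m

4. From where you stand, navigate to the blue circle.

turn left 37°, forward 2.7 m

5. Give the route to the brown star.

turn left 140°, forward 4.8 m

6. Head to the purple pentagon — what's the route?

turn left 129°, forward 3.3 m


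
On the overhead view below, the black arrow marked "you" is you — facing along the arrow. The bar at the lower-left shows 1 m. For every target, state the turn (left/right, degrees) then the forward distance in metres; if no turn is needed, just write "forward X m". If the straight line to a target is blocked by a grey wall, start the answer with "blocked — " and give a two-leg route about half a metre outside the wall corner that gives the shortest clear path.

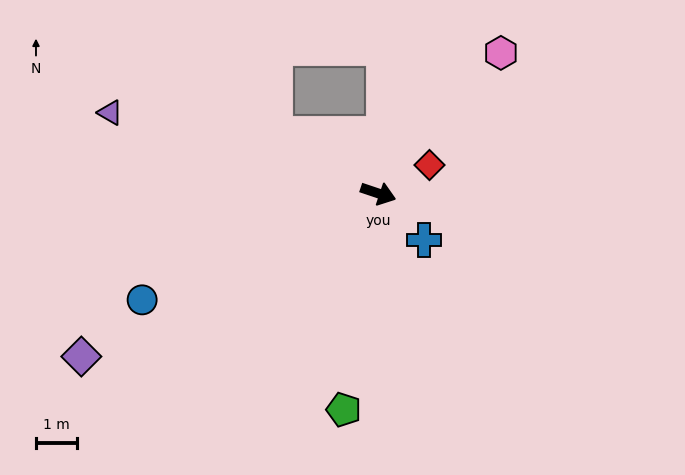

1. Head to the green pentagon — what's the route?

turn right 81°, forward 5.3 m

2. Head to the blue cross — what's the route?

turn right 27°, forward 1.6 m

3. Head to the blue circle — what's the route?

turn right 137°, forward 6.3 m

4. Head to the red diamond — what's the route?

turn left 48°, forward 1.4 m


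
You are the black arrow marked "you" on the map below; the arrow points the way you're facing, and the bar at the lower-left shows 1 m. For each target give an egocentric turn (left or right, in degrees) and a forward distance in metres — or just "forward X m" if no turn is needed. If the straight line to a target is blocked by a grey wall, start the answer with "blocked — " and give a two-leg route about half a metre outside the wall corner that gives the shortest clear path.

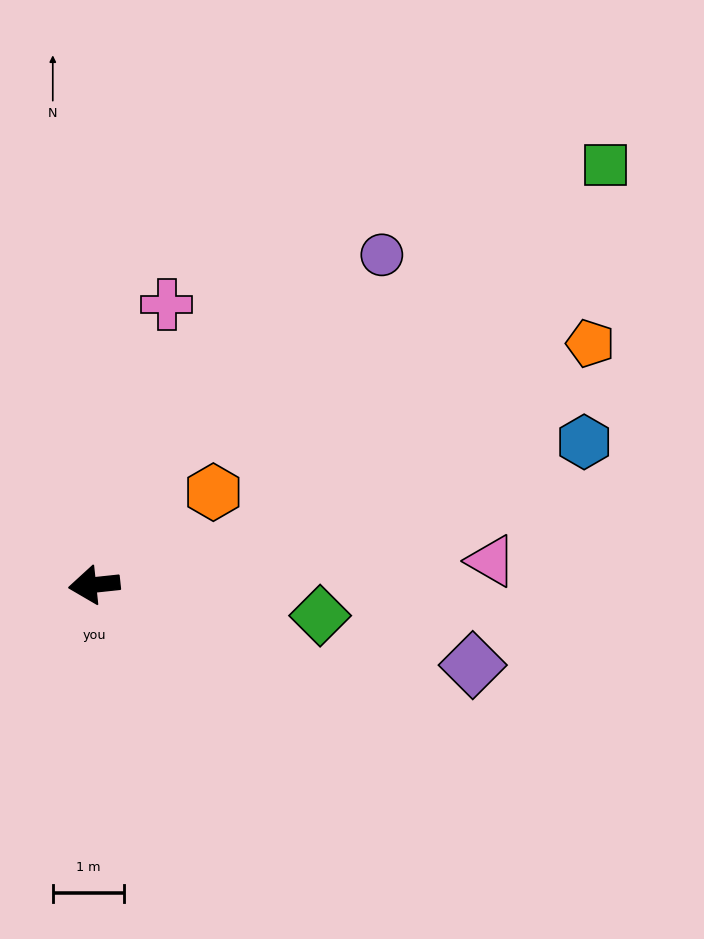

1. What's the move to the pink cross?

turn right 111°, forward 4.1 m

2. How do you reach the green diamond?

turn left 166°, forward 3.2 m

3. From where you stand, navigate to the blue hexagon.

turn right 170°, forward 7.2 m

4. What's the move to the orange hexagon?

turn right 148°, forward 2.1 m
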